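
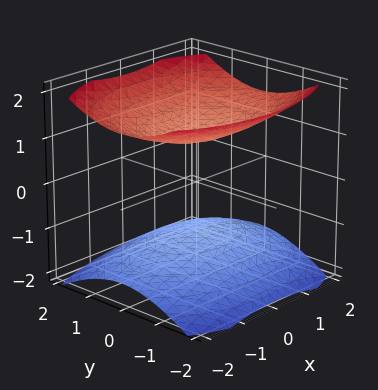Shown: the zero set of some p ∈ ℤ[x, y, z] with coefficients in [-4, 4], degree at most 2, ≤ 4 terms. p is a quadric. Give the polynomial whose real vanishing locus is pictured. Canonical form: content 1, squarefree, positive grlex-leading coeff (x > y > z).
x^2 + 2*y^2 - 3*z^2 + 3

1. There are 2 components.
2. Degree: two sheets facing apart; a quadric, so deg p = 2.
3. Symmetries: it's symmetric under z → −z, forcing even powers of z; it's symmetric under y → −y, forcing even powers of y; the x ↦ −x reflection is a symmetry, so x appears only in even powers.
4. From the visible intercepts: the z-axis gridline crossings are at z ∈ {-1, 1}; it misses every integer gridline on the y-axis.
5. Fitting integer coefficients to these (and the overall shape) gives p.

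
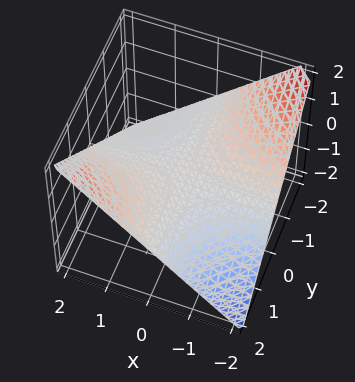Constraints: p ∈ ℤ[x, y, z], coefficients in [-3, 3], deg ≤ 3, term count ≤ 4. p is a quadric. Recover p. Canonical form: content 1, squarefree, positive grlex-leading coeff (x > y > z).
x*y - 2*z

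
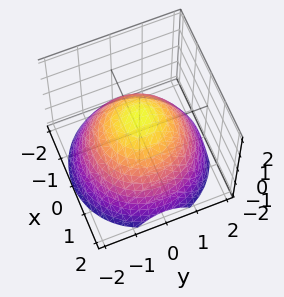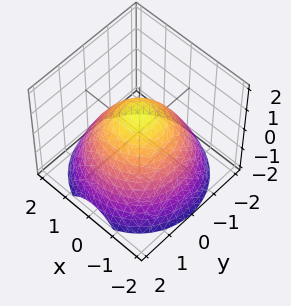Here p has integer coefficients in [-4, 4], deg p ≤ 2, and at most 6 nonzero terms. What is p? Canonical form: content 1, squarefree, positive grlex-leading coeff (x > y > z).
1. Degree: a generic line meets the surface in up to 2 points, so deg p = 2.
2. Symmetries: every cross-section ⟂ z is a circle, so x, y appear only via x² + y².
3. Observable constraints: a circular section at z = -1 has radius between 1 and 2; it crosses the z-axis at the gridline z = 1.
4. Together with the visible shape, these determine p as stated.

2*x^2 + 2*y^2 + 3*z - 3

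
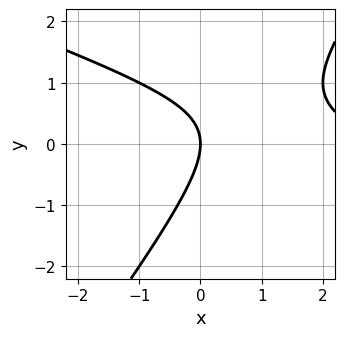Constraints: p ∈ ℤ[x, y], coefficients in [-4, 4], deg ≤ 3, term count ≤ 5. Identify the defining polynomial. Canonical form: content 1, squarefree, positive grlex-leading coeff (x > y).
x^2 + 2*x*y - 2*y^2 - 3*x

1. Degree: no degree-1 curve has this shape, so deg p = 2.
2. Checking where it meets the axes: it crosses the x-axis at the gridline x = 0; one y-axis crossing is at y = 0.
3. Together with the visible shape, these determine p as stated.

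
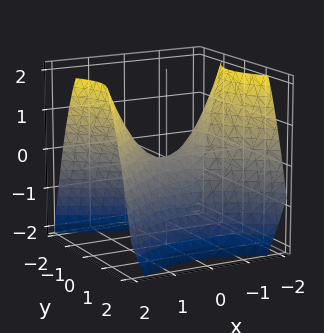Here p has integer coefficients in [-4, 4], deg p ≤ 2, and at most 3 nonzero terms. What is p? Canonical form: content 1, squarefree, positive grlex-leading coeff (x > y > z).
Degree: a hyperbolic paraboloid; a quadric, so deg p = 2.
Symmetries: the y ↦ −y reflection is a symmetry, so y appears only in even powers; the x ↦ −x reflection is a symmetry, so x appears only in even powers.
From the visible intercepts: one x-axis crossing is at x = 0; one y-axis crossing is at y = 0.
Matching integer coefficients to the picture gives p.

2*x^2 - 3*y^2 - 3*z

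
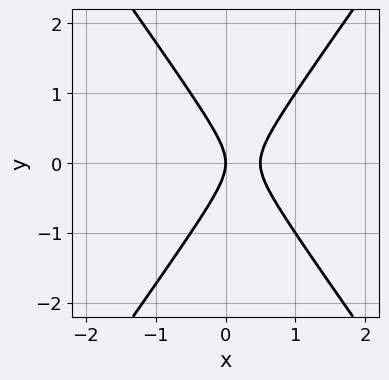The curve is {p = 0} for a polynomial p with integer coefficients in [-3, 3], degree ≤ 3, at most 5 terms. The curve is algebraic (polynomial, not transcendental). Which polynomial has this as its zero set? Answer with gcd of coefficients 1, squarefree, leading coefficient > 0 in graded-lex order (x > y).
2*x^2 - y^2 - x

The degree is 2 — the shape is more complex than any degree-1 curve.
Symmetries: mirror symmetry y ↦ −y ⇒ only even powers of y.
Against the integer gridlines: one y-axis crossing is at y = 0; it meets the x-axis at x = 0 (among the integer gridlines).
Solving for integer coefficients yields p as stated.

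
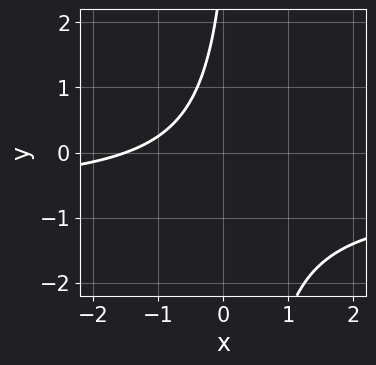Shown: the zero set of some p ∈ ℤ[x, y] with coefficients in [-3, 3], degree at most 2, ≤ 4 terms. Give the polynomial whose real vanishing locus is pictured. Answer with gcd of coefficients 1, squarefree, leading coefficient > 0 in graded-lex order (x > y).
3*x*y + 2*x - y + 3

1. The degree is 2 — no degree-1 curve has this shape.
2. From the axis intercepts and sections: no y-intercept at any integer in the box.
3. Together with the visible shape, these determine p as stated.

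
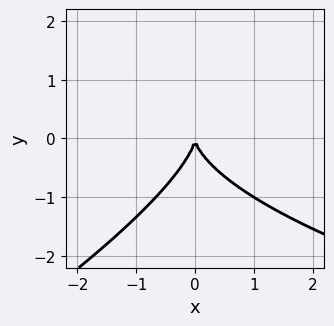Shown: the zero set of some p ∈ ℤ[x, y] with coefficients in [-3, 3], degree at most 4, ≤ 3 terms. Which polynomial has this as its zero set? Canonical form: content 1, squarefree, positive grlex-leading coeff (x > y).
The degree is 3 — the shape is more complex than any degree-2 curve.
Reading off the gridlines: one y-axis crossing is at y = 0; it crosses the x-axis at the gridline x = 0.
Putting this together gives p.

x*y^2 - 2*y^3 - 3*x^2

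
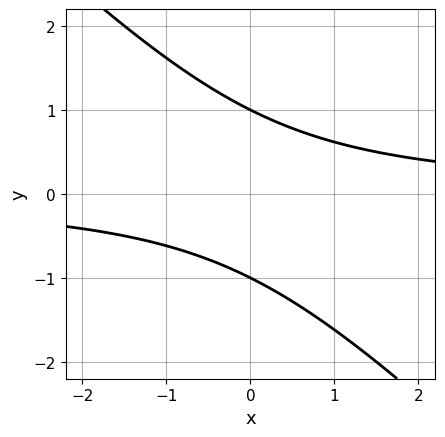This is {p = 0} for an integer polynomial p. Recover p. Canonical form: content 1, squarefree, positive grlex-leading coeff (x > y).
1. Degree: a generic line meets the curve in up to 2 points, so deg p = 2.
2. From the axis intercepts and sections: among the integer gridlines, it crosses the y-axis at y ∈ {-1, 1}; no x-intercept at any integer in the box.
3. The integer polynomial consistent with all of this is the stated p.

x*y + y^2 - 1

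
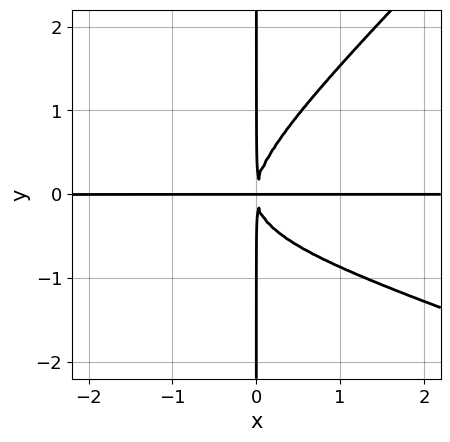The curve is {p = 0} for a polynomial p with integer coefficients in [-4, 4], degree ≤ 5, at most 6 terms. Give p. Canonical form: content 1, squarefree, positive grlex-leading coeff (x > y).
deg p = 4. No degree-3 curve has this shape.
Observable constraints: the visible x-axis segment lies entirely on the curve; the visible y-axis segment lies entirely on the curve.
Together with the visible shape, these determine p as stated.

x^3*y + 2*x^2*y^2 - 3*x*y^3 + 3*x^2*y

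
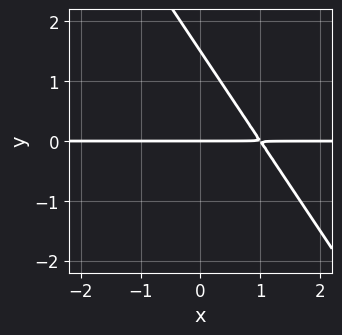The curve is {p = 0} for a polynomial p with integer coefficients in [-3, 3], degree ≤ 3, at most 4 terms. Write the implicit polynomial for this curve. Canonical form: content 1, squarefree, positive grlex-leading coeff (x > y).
3*x*y + 2*y^2 - 3*y

First, degree: the shape is more complex than any degree-1 curve, so deg p = 2.
Then, reading off the gridlines: it crosses the y-axis at the gridline y = 0; the visible x-axis segment lies entirely on the curve.
Finally, putting this together gives p.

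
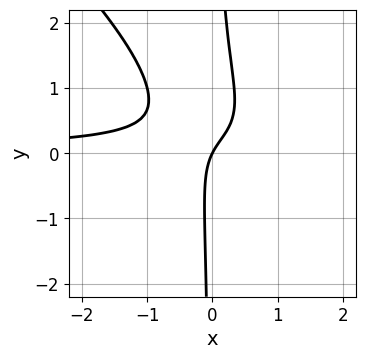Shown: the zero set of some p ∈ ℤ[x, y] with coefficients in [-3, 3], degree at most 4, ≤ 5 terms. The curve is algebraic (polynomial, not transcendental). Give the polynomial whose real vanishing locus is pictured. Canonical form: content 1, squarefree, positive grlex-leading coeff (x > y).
3*x^2*y + 3*x*y^2 - 3*x*y + 2*x - y

1. Degree: a generic line meets the curve in up to 3 points, so deg p = 3.
2. From the visible intercepts: it crosses the y-axis at the gridline y = 0; it crosses the x-axis at the gridline x = 0.
3. Assembling these constraints gives the stated polynomial.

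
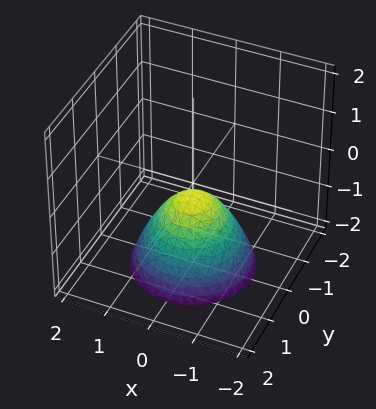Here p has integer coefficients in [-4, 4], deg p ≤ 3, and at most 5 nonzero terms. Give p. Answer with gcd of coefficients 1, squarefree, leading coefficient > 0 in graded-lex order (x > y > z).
3*x^2 + 3*y^2 + 3*z + 1

First, degree: the shape is more complex than any degree-1 surface, so deg p = 2.
Next, by symmetry, the surface is invariant under rotation about z: p = q(x² + y², z).
Then, from the visible intercepts: no x-intercept at any integer in the box; no y-intercept at any integer in the box.
Finally, the integer polynomial consistent with all of this is the stated p.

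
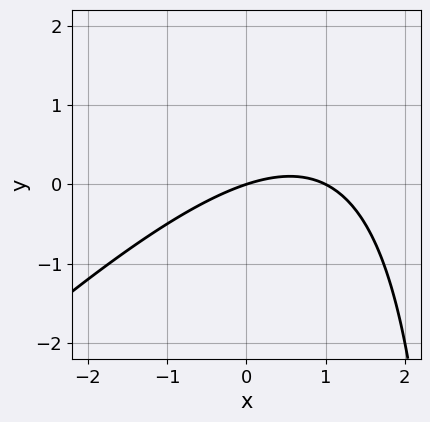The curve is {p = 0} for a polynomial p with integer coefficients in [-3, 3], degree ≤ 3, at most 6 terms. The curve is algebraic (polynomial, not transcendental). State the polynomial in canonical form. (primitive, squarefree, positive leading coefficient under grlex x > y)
(a) Degree: the shape is more complex than any degree-1 curve, so deg p = 2.
(b) Observable constraints: among the integer gridlines, it crosses the x-axis at x ∈ {0, 1}; one y-axis crossing is at y = 0.
(c) These observations pin down the coefficients.

x^2 - x*y - x + 3*y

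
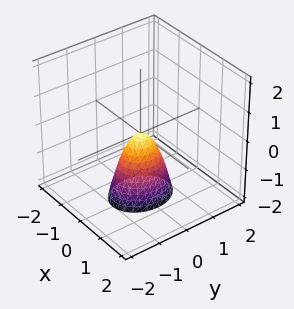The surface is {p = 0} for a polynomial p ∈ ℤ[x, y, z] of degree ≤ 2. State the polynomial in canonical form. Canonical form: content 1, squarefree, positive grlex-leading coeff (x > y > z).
Degree: a paraboloid; a quadric, so deg p = 2.
Symmetries: the y ↦ −y reflection is a symmetry, so y appears only in even powers; mirror symmetry x ↦ −x ⇒ only even powers of x.
From the axis intercepts and sections: it crosses the y-axis at the gridline y = 0; one x-axis crossing is at x = 0; it crosses the z-axis at the gridline z = 0.
Solving for integer coefficients yields p as stated.

3*x^2 + 2*y^2 + z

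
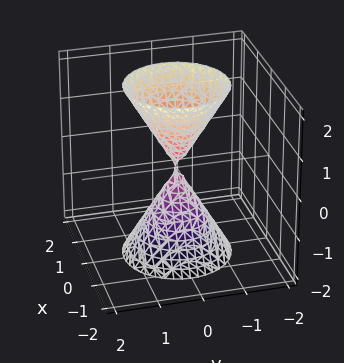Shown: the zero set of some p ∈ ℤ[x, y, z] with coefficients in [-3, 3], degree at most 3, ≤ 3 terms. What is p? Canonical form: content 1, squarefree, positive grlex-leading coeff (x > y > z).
1. I count 2 distinct pieces.
2. Degree: a double cone through the origin; a quadric, so deg p = 2.
3. Symmetries: the z ↦ −z reflection is a symmetry, so z appears only in even powers; rotational symmetry about the z-axis ⇒ p depends on x, y only through x² + y².
4. Against the integer gridlines: it crosses the y-axis at the gridline y = 0; one z-axis crossing is at z = 0; it meets the x-axis at x = 0 (among the integer gridlines).
5. Assembling these constraints gives the stated polynomial.

3*x^2 + 3*y^2 - z^2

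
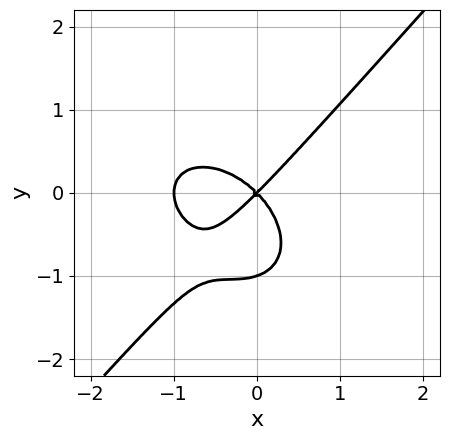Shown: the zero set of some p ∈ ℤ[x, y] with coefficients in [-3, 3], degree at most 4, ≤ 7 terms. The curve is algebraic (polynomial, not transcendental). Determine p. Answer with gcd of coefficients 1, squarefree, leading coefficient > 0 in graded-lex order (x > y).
3*x^3 + x*y^2 - 3*y^3 + 3*x^2 - 3*y^2

First, degree: no degree-2 curve has this shape, so deg p = 3.
Next, checking where it meets the axes: the y-axis gridline crossings are at y ∈ {-1, 0}; among the integer gridlines, it crosses the x-axis at x ∈ {-1, 0}.
Finally, fitting integer coefficients to these (and the overall shape) gives p.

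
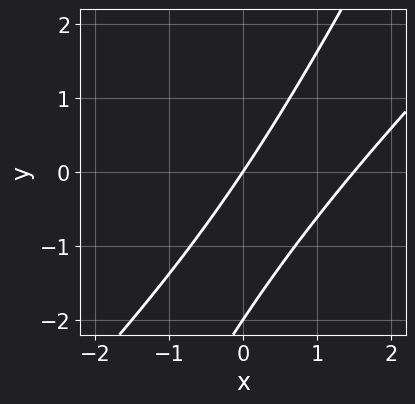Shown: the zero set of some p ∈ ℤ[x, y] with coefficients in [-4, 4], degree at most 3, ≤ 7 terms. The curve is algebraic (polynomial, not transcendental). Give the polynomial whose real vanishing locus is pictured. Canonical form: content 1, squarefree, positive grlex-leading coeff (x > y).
1. The degree is 2 — a generic line meets the curve in up to 2 points.
2. Against the integer gridlines: it crosses the x-axis at the gridline x = 0; the y-axis gridline crossings are at y ∈ {-2, 0}.
3. The integer polynomial consistent with all of this is the stated p.

2*x^2 - 3*x*y + y^2 - 3*x + 2*y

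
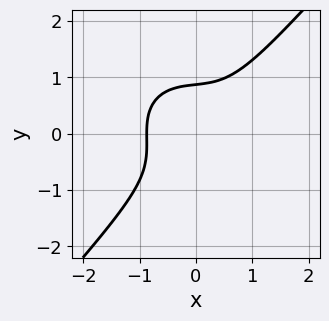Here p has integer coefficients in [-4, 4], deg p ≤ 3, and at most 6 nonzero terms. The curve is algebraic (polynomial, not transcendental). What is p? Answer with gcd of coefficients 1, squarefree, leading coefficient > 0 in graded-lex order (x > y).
3*x^3 + x*y^2 - 3*y^3 + 2

deg p = 3. A generic line meets the curve in up to 3 points.
The integer polynomial consistent with all of this is the stated p.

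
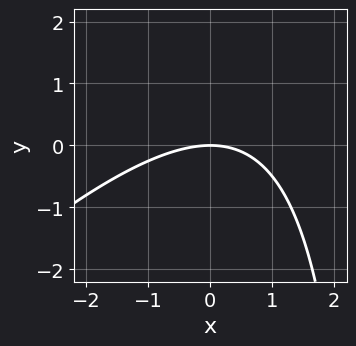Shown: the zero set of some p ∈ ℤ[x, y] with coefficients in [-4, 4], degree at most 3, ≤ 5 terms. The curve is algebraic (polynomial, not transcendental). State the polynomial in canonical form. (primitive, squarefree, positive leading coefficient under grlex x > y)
x^2 - x*y + 3*y

(a) deg p = 2. The shape is more complex than any degree-1 curve.
(b) From the visible intercepts: it meets the y-axis at y = 0 (among the integer gridlines); one x-axis crossing is at x = 0.
(c) Solving for integer coefficients yields p as stated.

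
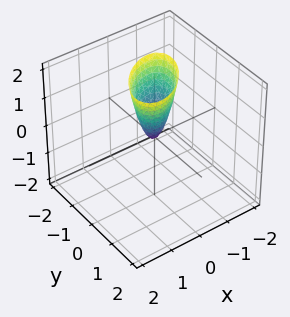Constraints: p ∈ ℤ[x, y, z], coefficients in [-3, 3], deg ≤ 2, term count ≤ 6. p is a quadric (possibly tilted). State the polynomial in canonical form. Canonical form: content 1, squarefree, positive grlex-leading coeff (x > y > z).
3*x^2 - 3*x*y + 3*y^2 - z

deg p = 2. No degree-1 surface has this shape.
Observable constraints: it meets the z-axis at z = 0 (among the integer gridlines); one x-axis crossing is at x = 0.
Fitting integer coefficients to these (and the overall shape) gives p.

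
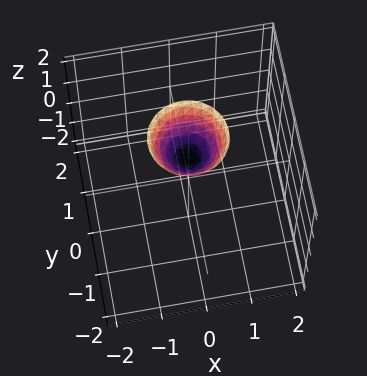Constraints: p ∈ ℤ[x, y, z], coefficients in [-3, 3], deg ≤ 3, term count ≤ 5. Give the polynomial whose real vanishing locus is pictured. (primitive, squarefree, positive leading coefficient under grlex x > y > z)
3*x^2 + 3*y^2 - 2*z + 2

First, deg p = 2.
Then, by symmetry, the z-axis is an axis of rotation, so x and y enter only as x² + y².
Then, reading off the gridlines: it misses every integer gridline on the x-axis; it crosses the z-axis at the gridline z = 1; a circular section at z = 2 has radius between 0 and 1; the surface avoids every integer y-axis point in the box.
Finally, solving for integer coefficients yields p as stated.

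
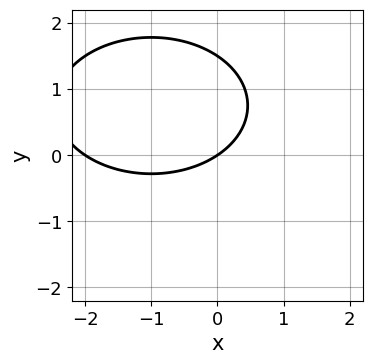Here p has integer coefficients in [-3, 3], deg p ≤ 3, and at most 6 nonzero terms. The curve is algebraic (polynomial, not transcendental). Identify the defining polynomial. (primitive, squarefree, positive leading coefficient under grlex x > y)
(a) deg p = 2. The shape is more complex than any degree-1 curve.
(b) Observable constraints: among the integer gridlines, it crosses the x-axis at x ∈ {-2, 0}; one y-axis crossing is at y = 0.
(c) Assembling these constraints gives the stated polynomial.

x^2 + 2*y^2 + 2*x - 3*y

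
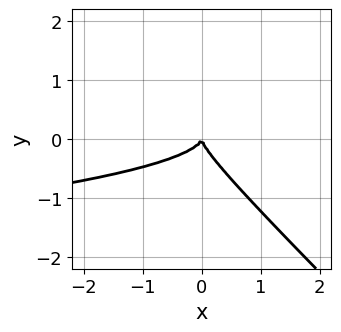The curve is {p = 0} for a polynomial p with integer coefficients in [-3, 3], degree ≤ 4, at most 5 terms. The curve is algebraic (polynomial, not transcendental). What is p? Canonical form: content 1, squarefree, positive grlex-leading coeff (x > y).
3*x*y^2 + 3*y^3 + x^2

First, degree: the shape is more complex than any degree-2 curve, so deg p = 3.
Next, observable constraints: it crosses the y-axis at the gridline y = 0; one x-axis crossing is at x = 0.
Finally, the integer polynomial consistent with all of this is the stated p.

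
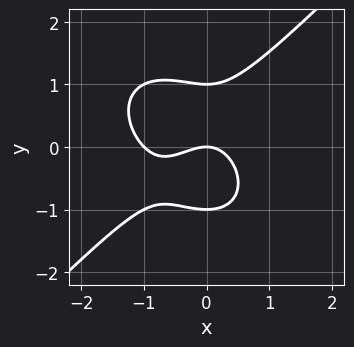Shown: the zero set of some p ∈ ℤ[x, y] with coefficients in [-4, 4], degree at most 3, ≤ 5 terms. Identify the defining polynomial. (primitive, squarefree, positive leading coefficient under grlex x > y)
First, degree: a generic line meets the curve in up to 3 points, so deg p = 3.
Next, from the axis intercepts and sections: the y-axis gridline crossings are at y ∈ {-1, 0, 1}; among the integer gridlines, it crosses the x-axis at x ∈ {-1, 0}.
Finally, assembling these constraints gives the stated polynomial.

x^3 - y^3 + x^2 + y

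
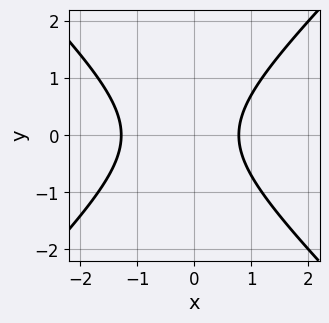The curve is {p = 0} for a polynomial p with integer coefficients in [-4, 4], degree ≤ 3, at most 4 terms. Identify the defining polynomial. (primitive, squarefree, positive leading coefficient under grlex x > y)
1. deg p = 2.
2. Symmetries: the y ↦ −y reflection is a symmetry, so y appears only in even powers.
3. Observable constraints: no y-intercept at any integer in the box.
4. Fitting integer coefficients to these (and the overall shape) gives p.

2*x^2 - 2*y^2 + x - 2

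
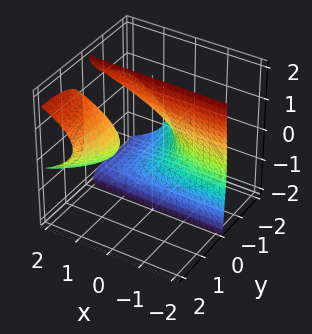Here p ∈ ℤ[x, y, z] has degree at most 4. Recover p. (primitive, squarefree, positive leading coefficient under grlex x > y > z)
(a) I count 2 distinct pieces. Treating them together as one polynomial.
(b) deg p = 3. A generic line meets the surface in up to 3 points.
(c) Against the integer gridlines: no z-intercept at any integer in the box; it misses every integer gridline on the x-axis.
(d) Matching integer coefficients to the picture gives p. Check: (0, -1, 0) on the y-axis lies on the surface, and p(0, -1, 0) = 0. ✓

y^3 - 2*y^2*z + 3*y*z^2 - 3*x*y + 1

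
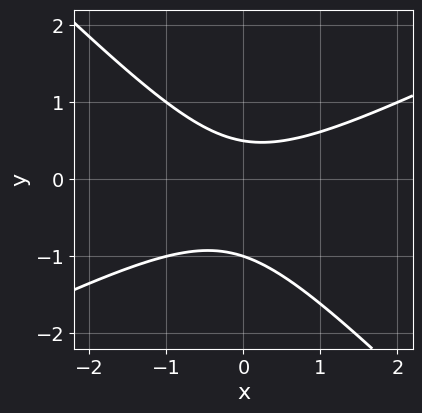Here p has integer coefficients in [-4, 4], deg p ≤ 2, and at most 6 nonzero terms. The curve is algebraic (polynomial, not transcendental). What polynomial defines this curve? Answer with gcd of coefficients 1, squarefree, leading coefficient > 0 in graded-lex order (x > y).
x^2 - x*y - 2*y^2 - y + 1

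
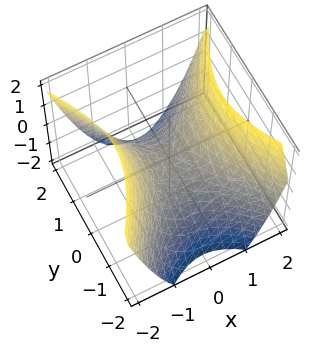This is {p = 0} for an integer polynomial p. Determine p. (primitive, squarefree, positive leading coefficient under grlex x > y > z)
The degree is 2 — a saddle surface; a quadric.
Symmetries: mirror symmetry x ↦ −x ⇒ only even powers of x; it's symmetric under y → −y, forcing even powers of y.
Reading off the gridlines: it crosses the y-axis at the gridline y = 0; one z-axis crossing is at z = 0; one x-axis crossing is at x = 0.
Fitting integer coefficients to these (and the overall shape) gives p.

3*x^2 - 2*y^2 - 3*z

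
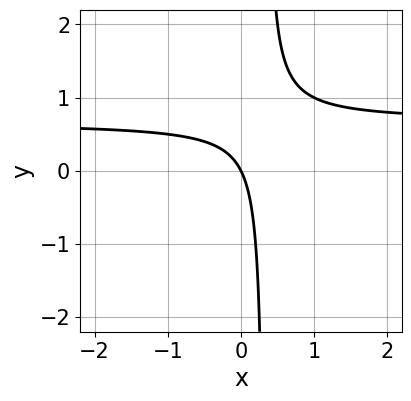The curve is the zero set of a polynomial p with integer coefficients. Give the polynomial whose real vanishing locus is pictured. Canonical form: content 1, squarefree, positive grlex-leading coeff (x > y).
First, degree: a generic line meets the curve in up to 2 points, so deg p = 2.
Then, against the integer gridlines: it meets the y-axis at y = 0 (among the integer gridlines); it crosses the x-axis at the gridline x = 0.
Finally, putting this together gives p.

3*x*y - 2*x - y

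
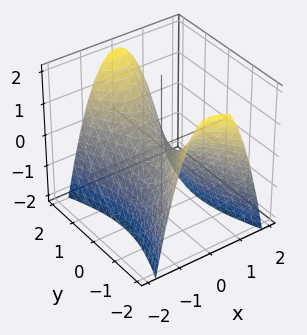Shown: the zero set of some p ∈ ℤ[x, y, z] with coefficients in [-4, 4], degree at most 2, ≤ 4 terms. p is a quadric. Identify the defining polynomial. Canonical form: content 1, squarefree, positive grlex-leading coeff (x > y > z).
3*x^2 - y^2 + 2*z

deg p = 2.
Symmetries: the y ↦ −y reflection is a symmetry, so y appears only in even powers; it's symmetric under x → −x, forcing even powers of x.
Observable constraints: it meets the y-axis at y = 0 (among the integer gridlines); it crosses the z-axis at the gridline z = 0; it crosses the x-axis at the gridline x = 0.
Putting this together gives p.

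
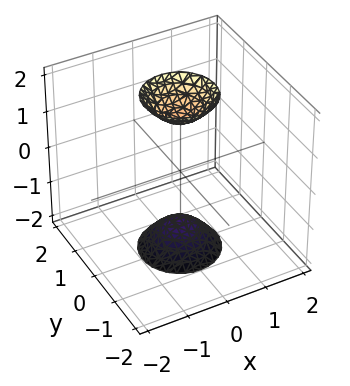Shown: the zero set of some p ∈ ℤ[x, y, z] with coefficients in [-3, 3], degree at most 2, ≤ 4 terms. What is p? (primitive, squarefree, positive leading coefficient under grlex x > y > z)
There are 2 components.
Degree: two sheets facing apart; a quadric, so deg p = 2.
Symmetry: the z-axis is an axis of rotation, so x and y enter only as x² + y²; it's symmetric under z → −z, forcing even powers of z.
From the visible intercepts: a circular section at z = -2 has radius between 0 and 1; it misses every integer gridline on the y-axis; the surface avoids every integer x-axis point in the box.
These observations pin down the coefficients.

3*x^2 + 3*y^2 - z^2 + 2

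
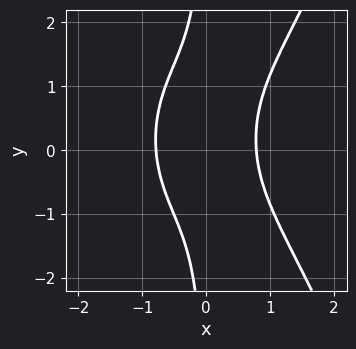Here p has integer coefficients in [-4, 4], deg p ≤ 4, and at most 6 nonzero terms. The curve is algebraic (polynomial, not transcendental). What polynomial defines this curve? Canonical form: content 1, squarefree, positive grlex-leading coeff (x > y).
3*x^4 - 3*x*y^2 + 3*x^2 + x*y - 3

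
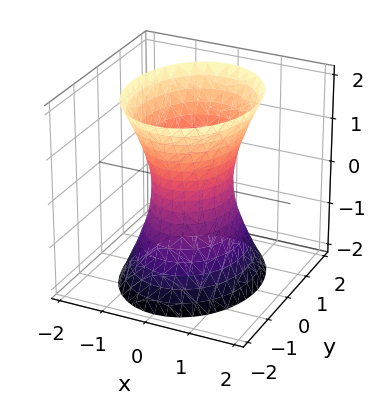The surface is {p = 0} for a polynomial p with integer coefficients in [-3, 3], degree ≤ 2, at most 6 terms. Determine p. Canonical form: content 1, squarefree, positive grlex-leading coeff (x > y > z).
3*x^2 + 2*y^2 - z^2 - 2

First, the degree is 2 — one connected sheet with a waist; a quadric.
Then, symmetries: the x ↦ −x reflection is a symmetry, so x appears only in even powers; the z ↦ −z reflection is a symmetry, so z appears only in even powers; mirror symmetry y ↦ −y ⇒ only even powers of y.
Then, observable constraints: it misses every integer gridline on the z-axis; among the integer gridlines, it crosses the y-axis at y ∈ {-1, 1}.
Finally, assembling these constraints gives the stated polynomial.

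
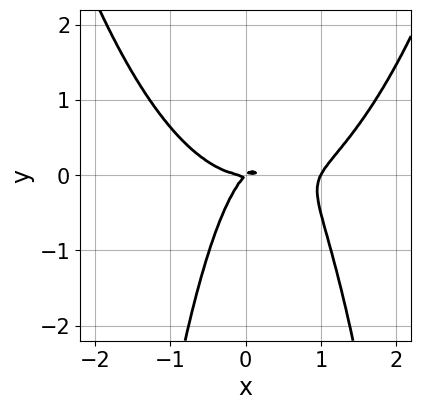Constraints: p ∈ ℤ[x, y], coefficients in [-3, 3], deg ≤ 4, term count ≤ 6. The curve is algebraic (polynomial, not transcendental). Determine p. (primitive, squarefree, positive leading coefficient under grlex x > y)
1. deg p = 4. No degree-3 curve has this shape.
2. Reading off the gridlines: one y-axis crossing is at y = 0; among the integer gridlines, it crosses the x-axis at x ∈ {0, 1}.
3. The integer polynomial consistent with all of this is the stated p.

2*x^4 - 2*x^3 - 3*x^2*y + 2*x*y - 2*y^2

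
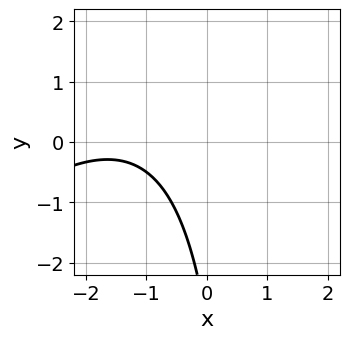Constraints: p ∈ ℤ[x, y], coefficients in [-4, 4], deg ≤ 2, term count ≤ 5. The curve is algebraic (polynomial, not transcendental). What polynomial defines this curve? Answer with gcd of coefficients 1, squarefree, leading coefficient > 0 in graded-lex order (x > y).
x^2 - x*y + 3*x + y + 3

Degree: no degree-1 curve has this shape, so deg p = 2.
From the axis intercepts and sections: it misses every integer gridline on the y-axis; the curve avoids every integer x-axis point in the box.
The integer polynomial consistent with all of this is the stated p.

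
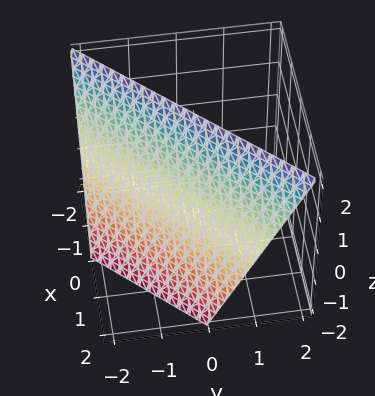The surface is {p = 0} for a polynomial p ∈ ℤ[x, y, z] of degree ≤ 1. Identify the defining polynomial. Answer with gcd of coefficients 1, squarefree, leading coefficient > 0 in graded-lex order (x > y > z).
2*x - 2*y + z - 2

(a) deg p = 1.
(b) Reading off the gridlines: one x-axis crossing is at x = 1; one y-axis crossing is at y = -1.
(c) Solving for integer coefficients yields p as stated.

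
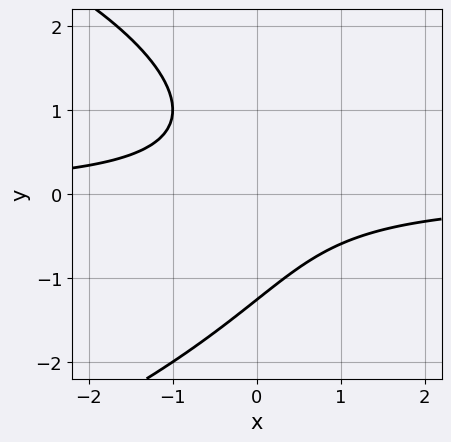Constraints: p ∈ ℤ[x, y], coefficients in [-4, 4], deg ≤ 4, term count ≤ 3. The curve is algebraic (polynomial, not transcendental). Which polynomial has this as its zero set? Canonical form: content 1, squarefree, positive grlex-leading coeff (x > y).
(a) The degree is 3 — no degree-2 curve has this shape.
(b) Observable constraints: the curve avoids every integer x-axis point in the box.
(c) Fitting integer coefficients to these (and the overall shape) gives p.

y^3 + 3*x*y + 2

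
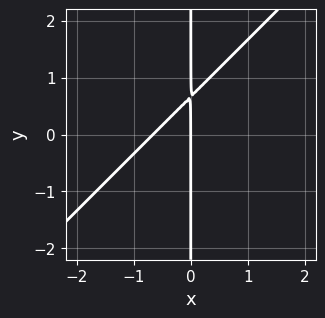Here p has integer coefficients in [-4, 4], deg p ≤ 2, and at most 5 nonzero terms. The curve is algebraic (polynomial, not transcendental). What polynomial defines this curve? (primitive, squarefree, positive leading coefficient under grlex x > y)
3*x^2 - 3*x*y + 2*x

First, the degree is 2 — no degree-1 curve has this shape.
Then, checking where it meets the axes: it crosses the x-axis at the gridline x = 0; the visible y-axis segment lies entirely on the curve.
Finally, putting this together gives p.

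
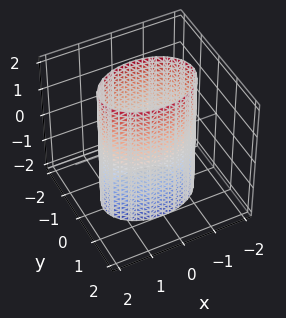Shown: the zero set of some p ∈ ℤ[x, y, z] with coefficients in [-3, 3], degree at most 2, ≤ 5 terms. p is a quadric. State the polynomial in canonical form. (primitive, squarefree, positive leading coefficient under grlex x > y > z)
x^2 + 2*y^2 - 2

First, degree: a cylinder; a quadric, so deg p = 2.
Next, symmetries: it's symmetric under y → −y, forcing even powers of y; it's symmetric under x → −x, forcing even powers of x; mirror symmetry z ↦ −z ⇒ only even powers of z.
Then, reading off the gridlines: the surface avoids every integer z-axis point in the box; the y-axis gridline crossings are at y ∈ {-1, 1}.
Finally, together with the visible shape, these determine p as stated.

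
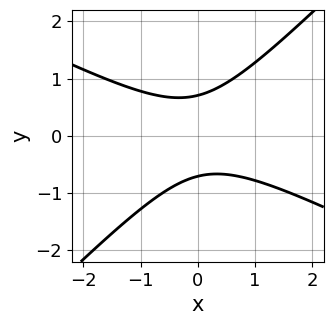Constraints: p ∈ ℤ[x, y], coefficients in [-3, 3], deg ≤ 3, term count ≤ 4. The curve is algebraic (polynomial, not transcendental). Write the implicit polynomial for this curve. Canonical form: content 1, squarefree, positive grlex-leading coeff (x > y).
x^2 + x*y - 2*y^2 + 1

Degree: a generic line meets the curve in up to 2 points, so deg p = 2.
Observable constraints: it misses every integer gridline on the x-axis.
These observations pin down the coefficients.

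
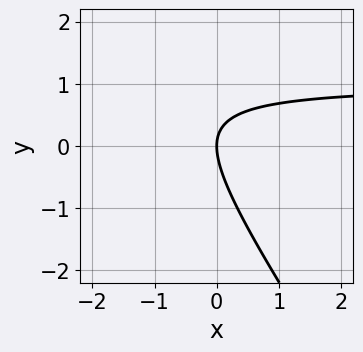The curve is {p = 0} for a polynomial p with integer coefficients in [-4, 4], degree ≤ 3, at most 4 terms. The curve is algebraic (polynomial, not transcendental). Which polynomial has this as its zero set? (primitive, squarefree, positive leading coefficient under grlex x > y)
3*x*y + 2*y^2 - 3*x

The degree is 2 — a generic line meets the curve in up to 2 points.
From the axis intercepts and sections: it meets the y-axis at y = 0 (among the integer gridlines); one x-axis crossing is at x = 0.
Solving for integer coefficients yields p as stated.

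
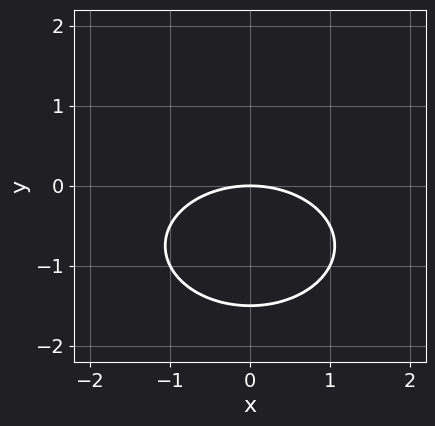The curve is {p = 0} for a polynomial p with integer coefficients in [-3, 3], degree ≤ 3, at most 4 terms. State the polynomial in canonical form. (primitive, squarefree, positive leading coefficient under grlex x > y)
First, degree: a generic line meets the curve in up to 2 points, so deg p = 2.
Next, symmetries: it's symmetric under x → −x, forcing even powers of x.
Next, checking where it meets the axes: one x-axis crossing is at x = 0; it meets the y-axis at y = 0 (among the integer gridlines).
Finally, matching integer coefficients to the picture gives p.

x^2 + 2*y^2 + 3*y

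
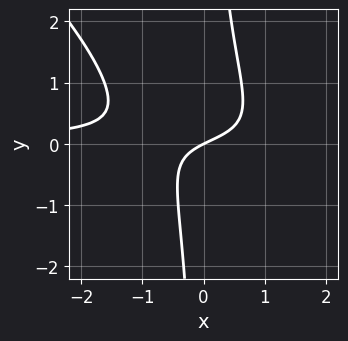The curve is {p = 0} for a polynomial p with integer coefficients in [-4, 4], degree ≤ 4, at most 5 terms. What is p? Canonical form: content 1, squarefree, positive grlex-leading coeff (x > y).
2*x^2*y + 2*x*y^2 - x*y + x - 2*y

The degree is 3 — a generic line meets the curve in up to 3 points.
Checking where it meets the axes: one y-axis crossing is at y = 0; it meets the x-axis at x = 0 (among the integer gridlines).
Fitting integer coefficients to these (and the overall shape) gives p.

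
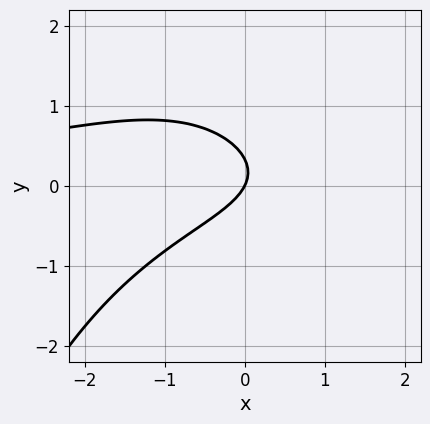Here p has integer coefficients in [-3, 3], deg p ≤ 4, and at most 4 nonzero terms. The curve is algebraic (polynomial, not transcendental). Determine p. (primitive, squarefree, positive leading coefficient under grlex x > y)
x^2*y + 3*y^2 + 2*x - y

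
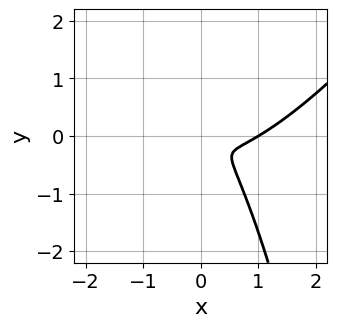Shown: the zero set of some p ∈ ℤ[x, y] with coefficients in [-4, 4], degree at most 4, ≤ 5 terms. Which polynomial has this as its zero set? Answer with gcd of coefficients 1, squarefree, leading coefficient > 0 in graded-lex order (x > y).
3*x^3 - 2*x^2*y - 3*x^2 - 3*x*y - 3*y^2

1. The degree is 3 — the shape is more complex than any degree-2 curve.
2. Reading off the gridlines: one x-axis crossing is at x = 1.
3. Assembling these constraints gives the stated polynomial.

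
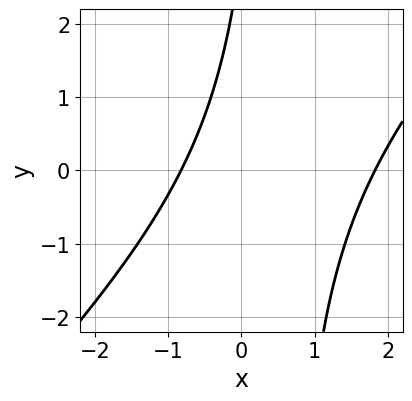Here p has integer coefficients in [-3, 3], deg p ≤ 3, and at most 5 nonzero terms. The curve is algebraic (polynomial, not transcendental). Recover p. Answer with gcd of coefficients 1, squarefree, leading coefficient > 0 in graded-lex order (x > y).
2*x^2 - 2*x*y - 2*x + y - 3

Degree: the shape is more complex than any degree-1 curve, so deg p = 2.
Against the integer gridlines: it misses every integer gridline on the y-axis.
The integer polynomial consistent with all of this is the stated p.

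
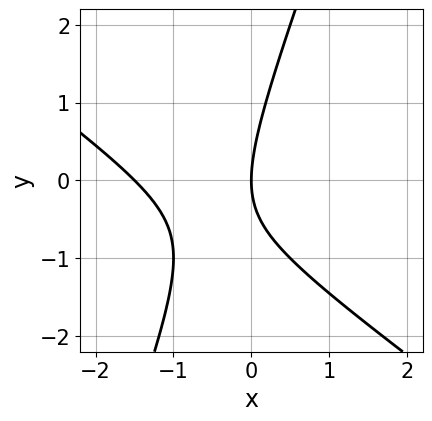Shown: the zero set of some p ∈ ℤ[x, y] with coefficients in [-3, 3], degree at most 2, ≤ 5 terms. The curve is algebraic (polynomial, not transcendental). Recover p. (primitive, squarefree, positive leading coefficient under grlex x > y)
2*x^2 + 2*x*y - y^2 + 3*x

1. deg p = 2. The shape is more complex than any degree-1 curve.
2. Against the integer gridlines: it crosses the y-axis at the gridline y = 0; one x-axis crossing is at x = 0.
3. Putting this together gives p.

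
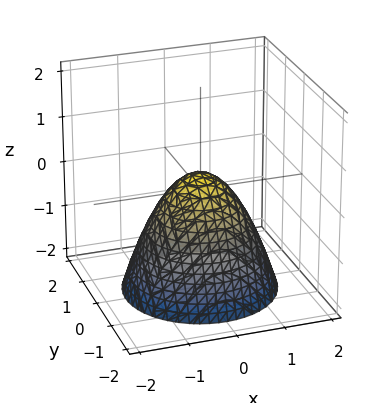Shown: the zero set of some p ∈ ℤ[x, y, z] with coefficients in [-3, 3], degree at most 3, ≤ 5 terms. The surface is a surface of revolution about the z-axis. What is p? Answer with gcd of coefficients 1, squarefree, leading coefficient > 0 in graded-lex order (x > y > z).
3*x^2 + 3*y^2 + 3*z - 1

The degree is 2 — the shape is more complex than any degree-1 surface.
Symmetries: rotational symmetry about the z-axis ⇒ p depends on x, y only through x² + y².
Reading off the gridlines: a circular section at z = -2 has radius between 1 and 2.
The integer polynomial consistent with all of this is the stated p.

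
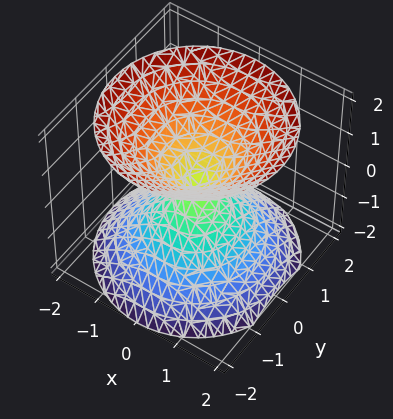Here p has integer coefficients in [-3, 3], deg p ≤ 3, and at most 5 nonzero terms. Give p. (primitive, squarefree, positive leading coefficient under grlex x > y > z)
(a) I count 2 distinct pieces.
(b) The degree is 2 — two nappes meeting at a single point; a quadric.
(c) Symmetries: the z ↦ −z reflection is a symmetry, so z appears only in even powers; rotational symmetry about the z-axis ⇒ p depends on x, y only through x² + y².
(d) Reading off the gridlines: a circular section at z = 1 has radius exactly 1; it meets the x-axis at x = 0 (among the integer gridlines); one z-axis crossing is at z = 0; it meets the y-axis at y = 0 (among the integer gridlines).
(e) Putting this together gives p.

x^2 + y^2 - z^2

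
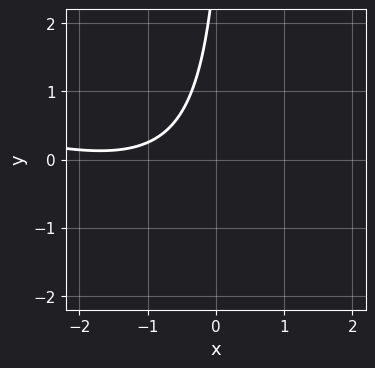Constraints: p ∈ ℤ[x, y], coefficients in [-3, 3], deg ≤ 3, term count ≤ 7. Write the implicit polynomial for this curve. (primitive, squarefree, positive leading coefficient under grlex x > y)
x^2 + 3*x*y + 3*x - y + 3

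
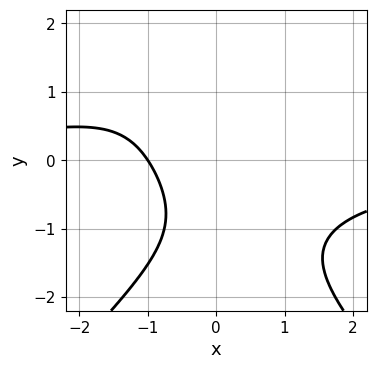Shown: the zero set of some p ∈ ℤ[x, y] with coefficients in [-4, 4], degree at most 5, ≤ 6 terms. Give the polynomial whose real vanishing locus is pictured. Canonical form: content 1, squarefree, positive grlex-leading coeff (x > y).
First, degree: no degree-3 curve has this shape, so deg p = 4.
Then, from the visible intercepts: it meets the x-axis at x = -1 (among the integer gridlines); the curve avoids every integer y-axis point in the box.
Finally, matching integer coefficients to the picture gives p.

x^2*y^2 - y^4 - 2*x^2*y - 3*x - 3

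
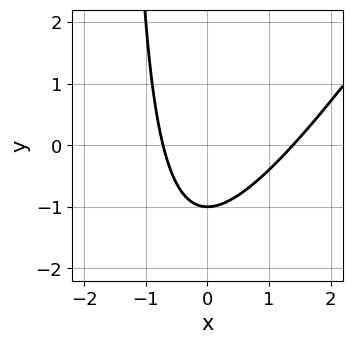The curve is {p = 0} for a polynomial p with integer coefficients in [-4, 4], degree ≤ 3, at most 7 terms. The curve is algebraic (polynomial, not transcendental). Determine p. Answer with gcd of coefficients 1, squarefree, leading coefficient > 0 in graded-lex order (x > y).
3*x^2 - 2*x*y - 2*x - 3*y - 3

1. Degree: the shape is more complex than any degree-1 curve, so deg p = 2.
2. Observable constraints: it meets the y-axis at y = -1 (among the integer gridlines).
3. These observations pin down the coefficients.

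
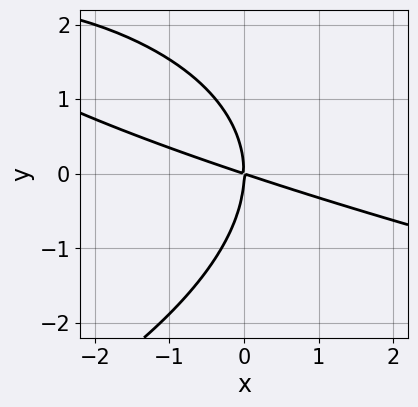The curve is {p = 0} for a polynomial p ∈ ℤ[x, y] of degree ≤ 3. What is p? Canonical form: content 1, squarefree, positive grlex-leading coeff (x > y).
y^3 + x^2 + 3*x*y

First, degree: no degree-2 curve has this shape, so deg p = 3.
Then, observable constraints: it crosses the x-axis at the gridline x = 0; it meets the y-axis at y = 0 (among the integer gridlines).
Finally, solving for integer coefficients yields p as stated.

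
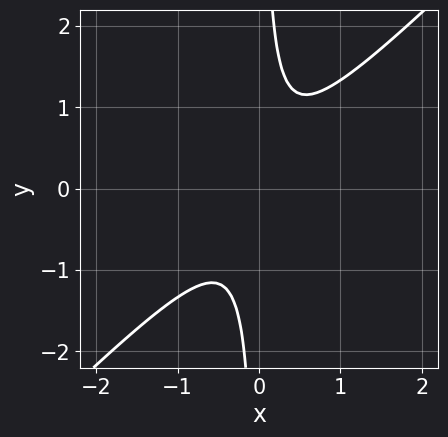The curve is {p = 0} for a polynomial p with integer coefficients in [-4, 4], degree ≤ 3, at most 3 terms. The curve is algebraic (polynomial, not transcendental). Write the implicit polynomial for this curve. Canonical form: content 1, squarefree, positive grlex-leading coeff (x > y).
3*x^2 - 3*x*y + 1

First, degree: the shape is more complex than any degree-1 curve, so deg p = 2.
Then, checking where it meets the axes: no x-intercept at any integer in the box; it misses every integer gridline on the y-axis.
Finally, fitting integer coefficients to these (and the overall shape) gives p.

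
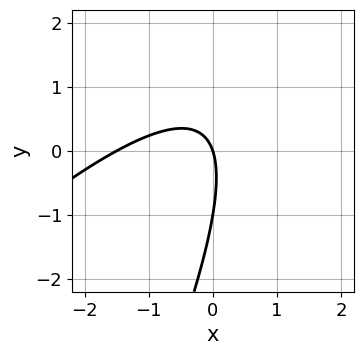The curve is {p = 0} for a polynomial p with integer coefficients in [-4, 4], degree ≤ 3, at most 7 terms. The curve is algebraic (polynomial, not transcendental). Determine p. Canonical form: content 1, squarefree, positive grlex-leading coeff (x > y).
2*x^2 - 3*x*y + y^2 + 3*x + y

(a) deg p = 2. A generic line meets the curve in up to 2 points.
(b) From the visible intercepts: the y-axis gridline crossings are at y ∈ {-1, 0}; it meets the x-axis at x = 0 (among the integer gridlines).
(c) Fitting integer coefficients to these (and the overall shape) gives p.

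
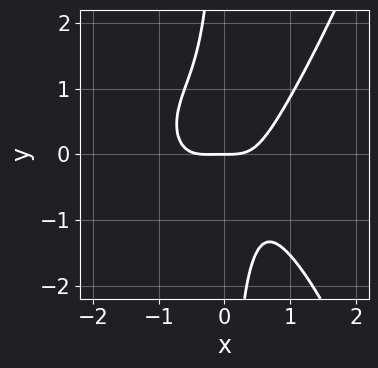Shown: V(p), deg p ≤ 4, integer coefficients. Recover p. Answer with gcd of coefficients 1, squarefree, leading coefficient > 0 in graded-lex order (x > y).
First, the degree is 4 — a generic line meets the curve in up to 4 points.
Next, from the axis intercepts and sections: one x-axis crossing is at x = 0; one y-axis crossing is at y = 0.
Finally, together with the visible shape, these determine p as stated.

3*x^4 + x^3 - 3*x*y^2 - 2*y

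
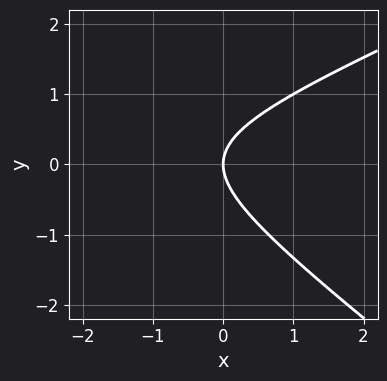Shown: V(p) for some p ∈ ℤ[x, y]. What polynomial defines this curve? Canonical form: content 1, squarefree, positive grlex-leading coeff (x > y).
x^2 - x*y - 3*y^2 + 3*x

First, degree: the shape is more complex than any degree-1 curve, so deg p = 2.
Next, reading off the gridlines: one x-axis crossing is at x = 0; one y-axis crossing is at y = 0.
Finally, these observations pin down the coefficients.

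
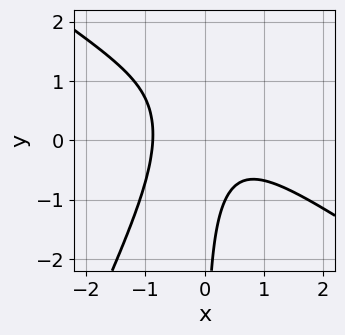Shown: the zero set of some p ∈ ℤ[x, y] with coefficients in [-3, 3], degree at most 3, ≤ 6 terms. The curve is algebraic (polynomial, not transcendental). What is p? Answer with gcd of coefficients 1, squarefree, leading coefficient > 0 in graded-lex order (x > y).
3*x^3 + 3*x^2*y - 2*x*y^2 + 3*x*y + 2

Degree: no degree-2 curve has this shape, so deg p = 3.
Against the integer gridlines: the curve avoids every integer y-axis point in the box.
Together with the visible shape, these determine p as stated.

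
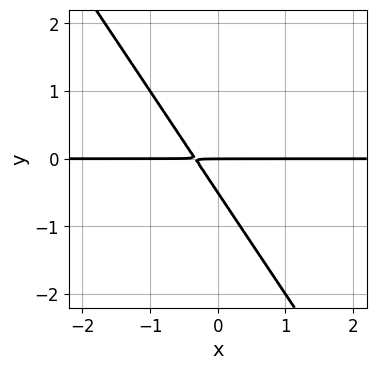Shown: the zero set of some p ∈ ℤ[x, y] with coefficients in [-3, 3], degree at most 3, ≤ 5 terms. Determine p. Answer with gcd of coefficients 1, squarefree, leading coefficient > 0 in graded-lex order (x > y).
Degree: the shape is more complex than any degree-1 curve, so deg p = 2.
From the axis intercepts and sections: it crosses the y-axis at the gridline y = 0; every point of the x-axis in the box is on the curve.
Putting this together gives p.

3*x*y + 2*y^2 + y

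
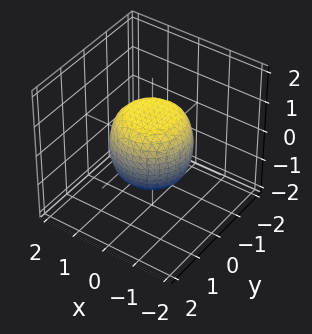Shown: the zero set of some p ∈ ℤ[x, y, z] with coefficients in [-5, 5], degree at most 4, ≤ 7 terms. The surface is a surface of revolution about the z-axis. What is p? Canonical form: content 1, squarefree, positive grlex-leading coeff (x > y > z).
First, deg p = 4. The shape is more complex than any degree-3 surface.
Next, symmetries: the z-axis is an axis of rotation, so x and y enter only as x² + y².
Then, reading off the gridlines: a circular section at z = 1 has radius between 0 and 1; among the integer gridlines, it crosses the z-axis at z ∈ {-1, 1}.
Finally, together with the visible shape, these determine p as stated.

2*x^4 + 4*x^2*y^2 + 2*y^4 - x^2 - y^2 + 2*z^2 - 2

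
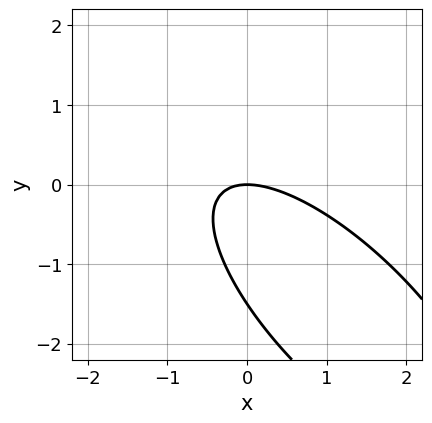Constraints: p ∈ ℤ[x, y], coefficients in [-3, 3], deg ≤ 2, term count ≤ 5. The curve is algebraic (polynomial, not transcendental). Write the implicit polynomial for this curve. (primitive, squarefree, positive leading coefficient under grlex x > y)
2*x^2 + 3*x*y + 2*y^2 + 3*y

The degree is 2 — a generic line meets the curve in up to 2 points.
Observable constraints: it crosses the y-axis at the gridline y = 0; it crosses the x-axis at the gridline x = 0.
Together with the visible shape, these determine p as stated.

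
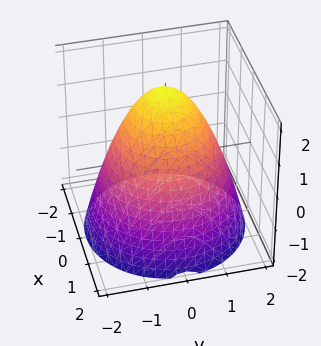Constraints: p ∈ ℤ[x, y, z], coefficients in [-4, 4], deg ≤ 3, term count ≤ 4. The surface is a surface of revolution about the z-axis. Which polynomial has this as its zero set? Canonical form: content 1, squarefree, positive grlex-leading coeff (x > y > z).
Degree: no degree-1 surface has this shape, so deg p = 2.
Symmetry: every cross-section ⟂ z is a circle, so x, y appear only via x² + y².
From the axis intercepts and sections: a circular section at z = -1 has radius between 1 and 2; it meets the z-axis at z = 2 (among the integer gridlines).
Solving for integer coefficients yields p as stated.

x^2 + y^2 + z - 2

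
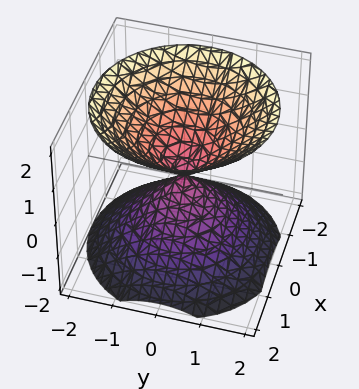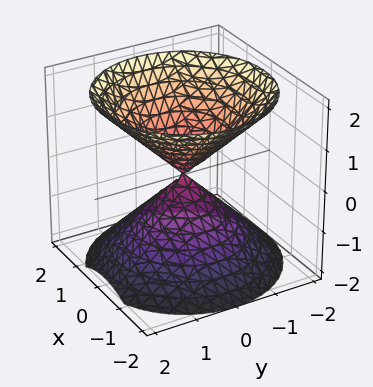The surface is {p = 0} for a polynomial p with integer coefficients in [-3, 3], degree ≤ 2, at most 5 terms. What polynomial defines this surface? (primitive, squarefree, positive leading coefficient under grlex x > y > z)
1. I count 2 distinct pieces.
2. deg p = 2.
3. Symmetries: the z ↦ −z reflection is a symmetry, so z appears only in even powers; every cross-section ⟂ z is a circle, so x, y appear only via x² + y².
4. Against the integer gridlines: it crosses the y-axis at the gridline y = 0; it meets the z-axis at z = 0 (among the integer gridlines); a circular section at z = -1 has radius exactly 1; it crosses the x-axis at the gridline x = 0.
5. Solving for integer coefficients yields p as stated.

x^2 + y^2 - z^2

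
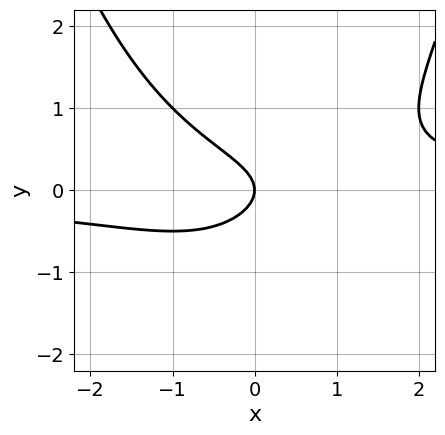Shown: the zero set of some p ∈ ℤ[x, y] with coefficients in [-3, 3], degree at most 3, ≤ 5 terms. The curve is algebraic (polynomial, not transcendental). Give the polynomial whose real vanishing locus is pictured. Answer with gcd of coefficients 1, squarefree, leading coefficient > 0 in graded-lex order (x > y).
1. Degree: a generic line meets the curve in up to 3 points, so deg p = 3.
2. From the axis intercepts and sections: one x-axis crossing is at x = 0; it meets the y-axis at y = 0 (among the integer gridlines).
3. The integer polynomial consistent with all of this is the stated p.

x^2*y - 2*y^2 - x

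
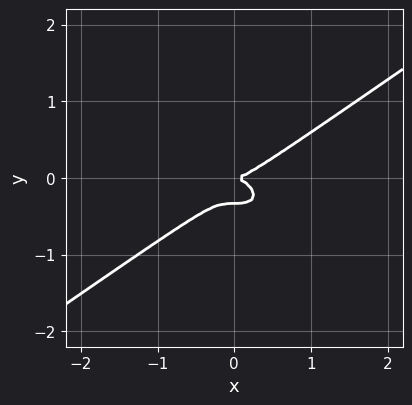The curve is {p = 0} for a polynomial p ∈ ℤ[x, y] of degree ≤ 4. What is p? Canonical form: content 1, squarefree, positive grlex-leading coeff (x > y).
x^3 - 3*y^3 - y^2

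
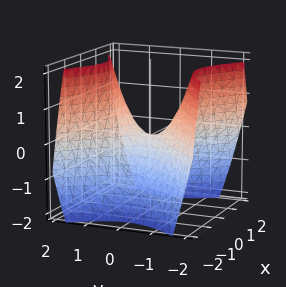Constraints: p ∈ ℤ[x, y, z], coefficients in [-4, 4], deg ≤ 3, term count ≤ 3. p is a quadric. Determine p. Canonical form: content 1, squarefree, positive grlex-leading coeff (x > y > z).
x^2 - y^2 + z

(a) deg p = 2. A hyperbolic paraboloid; a quadric.
(b) Symmetries: it's symmetric under y → −y, forcing even powers of y; the x ↦ −x reflection is a symmetry, so x appears only in even powers.
(c) From the axis intercepts and sections: one x-axis crossing is at x = 0; it meets the y-axis at y = 0 (among the integer gridlines); it meets the z-axis at z = 0 (among the integer gridlines).
(d) The integer polynomial consistent with all of this is the stated p.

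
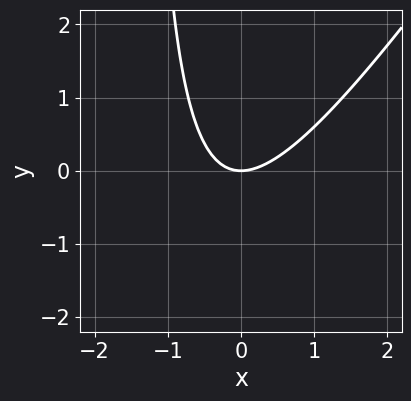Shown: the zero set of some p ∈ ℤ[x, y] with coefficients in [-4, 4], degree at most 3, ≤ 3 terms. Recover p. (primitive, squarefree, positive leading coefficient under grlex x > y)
3*x^2 - 2*x*y - 3*y

The degree is 2 — a generic line meets the curve in up to 2 points.
From the axis intercepts and sections: it crosses the y-axis at the gridline y = 0; it crosses the x-axis at the gridline x = 0.
Fitting integer coefficients to these (and the overall shape) gives p.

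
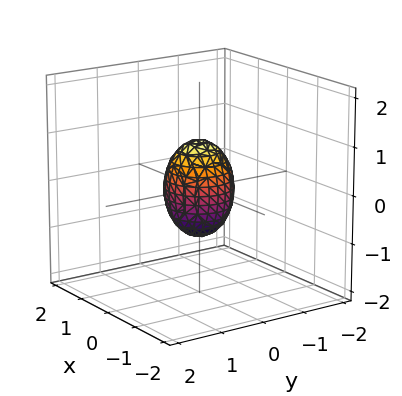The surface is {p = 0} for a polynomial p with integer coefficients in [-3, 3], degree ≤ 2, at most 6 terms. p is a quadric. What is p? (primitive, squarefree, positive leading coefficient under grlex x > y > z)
(a) The degree is 2 — bounded and convex; a quadric.
(b) Symmetries: it's symmetric under z → −z, forcing even powers of z; rotational symmetry about the z-axis ⇒ p depends on x, y only through x² + y².
(c) Checking where it meets the axes: the z-axis gridline crossings are at z ∈ {-1, 1}; a circular section at z = 0 has radius between 0 and 1.
(d) Matching integer coefficients to the picture gives p.

2*x^2 + 2*y^2 + z^2 - 1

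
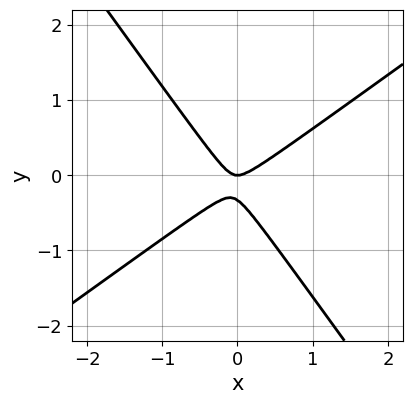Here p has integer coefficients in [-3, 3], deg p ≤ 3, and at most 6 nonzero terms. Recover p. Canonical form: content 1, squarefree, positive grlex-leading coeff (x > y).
3*x^2 - 2*x*y - 3*y^2 - y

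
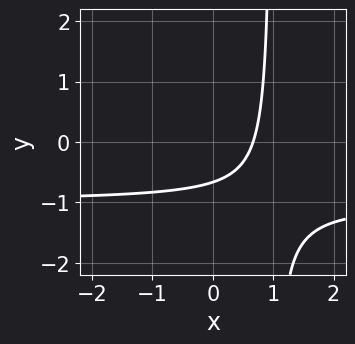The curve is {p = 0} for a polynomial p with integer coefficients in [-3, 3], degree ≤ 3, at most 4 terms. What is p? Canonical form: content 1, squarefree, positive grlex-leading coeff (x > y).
3*x*y + 3*x - 3*y - 2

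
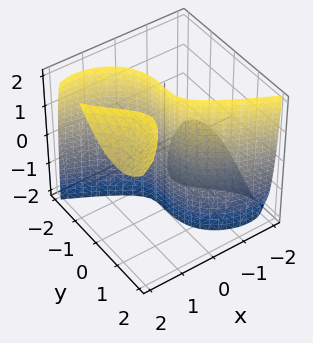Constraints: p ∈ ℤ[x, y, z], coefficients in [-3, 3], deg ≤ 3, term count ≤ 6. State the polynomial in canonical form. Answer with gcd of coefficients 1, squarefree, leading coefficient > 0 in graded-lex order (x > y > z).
x^2*z + x*y*z - y^3 - 3*x

First, I count 3 distinct pieces. Treating them together as one polynomial.
Next, degree: a generic line meets the surface in up to 3 points, so deg p = 3.
Then, from the visible intercepts: it meets the x-axis at x = 0 (among the integer gridlines); the visible z-axis segment lies entirely on the surface; it meets the y-axis at y = 0 (among the integer gridlines).
Finally, matching integer coefficients to the picture gives p.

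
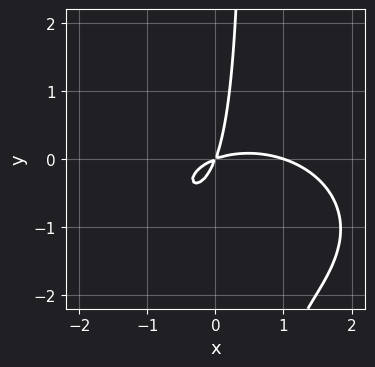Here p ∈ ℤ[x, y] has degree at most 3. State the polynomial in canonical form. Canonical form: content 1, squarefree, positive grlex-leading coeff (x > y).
x^3 + 2*x*y^2 - x^2 + 3*x*y - y^2

1. Degree: the shape is more complex than any degree-2 curve, so deg p = 3.
2. Against the integer gridlines: it meets the x-axis at x = 1 (among the integer gridlines).
3. Solving for integer coefficients yields p as stated.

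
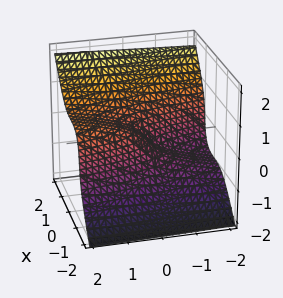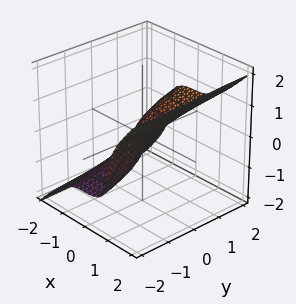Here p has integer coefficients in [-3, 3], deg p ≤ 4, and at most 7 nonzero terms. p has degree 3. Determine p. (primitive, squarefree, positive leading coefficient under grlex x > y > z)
2*x^3 - 2*z^3 - z^2 + y - z

(a) Degree: no degree-2 surface has this shape, so deg p = 3.
(b) Observable constraints: it meets the x-axis at x = 0 (among the integer gridlines); one y-axis crossing is at y = 0; it meets the z-axis at z = 0 (among the integer gridlines).
(c) The integer polynomial consistent with all of this is the stated p.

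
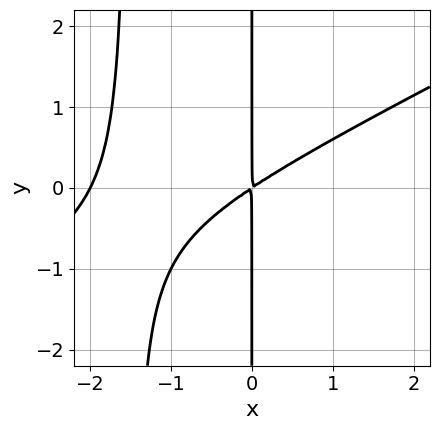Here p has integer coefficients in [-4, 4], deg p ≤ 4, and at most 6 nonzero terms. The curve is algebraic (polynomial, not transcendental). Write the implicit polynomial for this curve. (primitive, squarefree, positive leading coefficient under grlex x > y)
x^3 - 2*x^2*y + 2*x^2 - 3*x*y

(a) The degree is 3 — a generic line meets the curve in up to 3 points.
(b) Against the integer gridlines: the visible y-axis segment lies entirely on the curve; it meets the x-axis at x = -2 (among the integer gridlines).
(c) The integer polynomial consistent with all of this is the stated p.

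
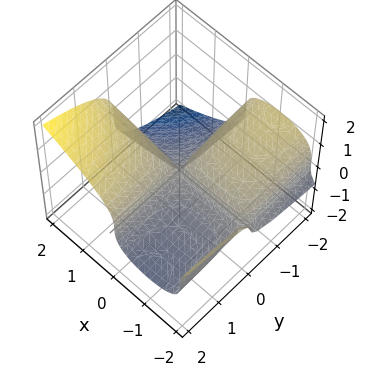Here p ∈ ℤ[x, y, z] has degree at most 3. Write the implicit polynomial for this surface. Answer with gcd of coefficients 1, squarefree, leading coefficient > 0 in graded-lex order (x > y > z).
First, the degree is 3 — no degree-2 surface has this shape.
Then, checking where it meets the axes: the visible y-axis segment lies entirely on the surface; every point of the x-axis in the box is on the surface; one z-axis crossing is at z = 0.
Finally, the integer polynomial consistent with all of this is the stated p.

x^2*y - 2*z^3 + 2*x*y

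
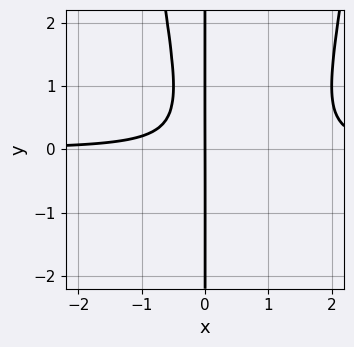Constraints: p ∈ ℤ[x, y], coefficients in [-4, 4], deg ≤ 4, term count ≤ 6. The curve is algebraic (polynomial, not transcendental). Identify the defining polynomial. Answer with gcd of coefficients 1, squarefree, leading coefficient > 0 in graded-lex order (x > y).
2*x^3*y - 3*x^2*y - x*y^2 - x

deg p = 4. A generic line meets the curve in up to 4 points.
Against the integer gridlines: one x-axis crossing is at x = 0; the visible y-axis segment lies entirely on the curve.
Solving for integer coefficients yields p as stated.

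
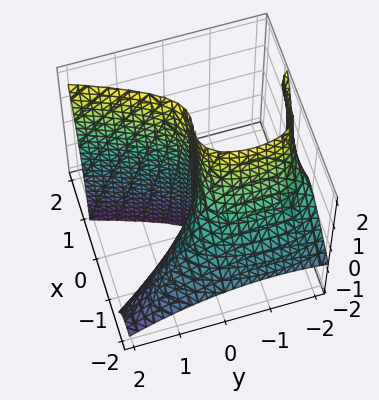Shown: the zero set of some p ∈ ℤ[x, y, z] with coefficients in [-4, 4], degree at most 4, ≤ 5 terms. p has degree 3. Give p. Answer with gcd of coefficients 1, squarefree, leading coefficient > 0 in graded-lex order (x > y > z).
First, the degree is 3 — a generic line meets the surface in up to 3 points.
Next, against the integer gridlines: one x-axis crossing is at x = 0; among the integer gridlines, it crosses the y-axis at y ∈ {-2, 0}; the visible z-axis segment lies entirely on the surface.
Finally, assembling these constraints gives the stated polynomial.

2*x^3 - 2*x^2*z + 3*x^2 - y^2 - 2*y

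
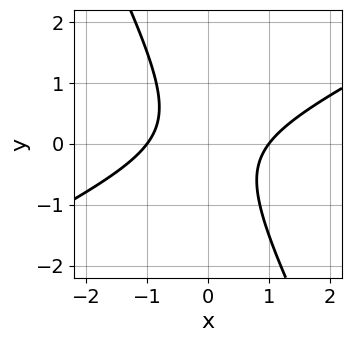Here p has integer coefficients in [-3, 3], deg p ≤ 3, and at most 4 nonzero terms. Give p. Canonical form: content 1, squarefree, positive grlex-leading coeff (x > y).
2*x^2 - 3*x*y - 2*y^2 - 2

(a) The degree is 2 — a generic line meets the curve in up to 2 points.
(b) From the axis intercepts and sections: the curve avoids every integer y-axis point in the box; among the integer gridlines, it crosses the x-axis at x ∈ {-1, 1}.
(c) Together with the visible shape, these determine p as stated.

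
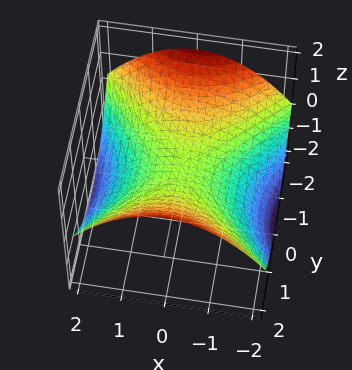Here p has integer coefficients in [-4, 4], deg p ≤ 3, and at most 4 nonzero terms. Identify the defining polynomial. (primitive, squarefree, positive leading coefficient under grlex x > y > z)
(a) The degree is 2 — a hyperbolic paraboloid; a quadric.
(b) Symmetries: the x ↦ −x reflection is a symmetry, so x appears only in even powers; it's symmetric under y → −y, forcing even powers of y.
(c) From the visible intercepts: one z-axis crossing is at z = 0; one x-axis crossing is at x = 0.
(d) The integer polynomial consistent with all of this is the stated p.

x^2 - y^2 + 3*z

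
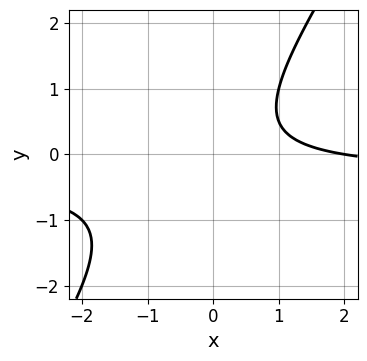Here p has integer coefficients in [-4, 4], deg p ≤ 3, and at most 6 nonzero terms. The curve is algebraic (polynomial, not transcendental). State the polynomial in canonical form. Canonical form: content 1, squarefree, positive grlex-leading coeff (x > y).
3*x*y - 2*y^2 + x - 2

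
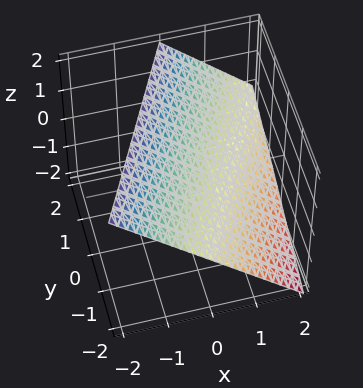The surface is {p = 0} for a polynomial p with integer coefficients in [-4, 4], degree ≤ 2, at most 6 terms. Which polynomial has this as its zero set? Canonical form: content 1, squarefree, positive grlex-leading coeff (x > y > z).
2*x - y + 2*z - 2

The degree is 1 — the surface is flat (a plane).
Observable constraints: it crosses the x-axis at the gridline x = 1; one z-axis crossing is at z = 1; it meets the y-axis at y = -2 (among the integer gridlines).
The integer polynomial consistent with all of this is the stated p.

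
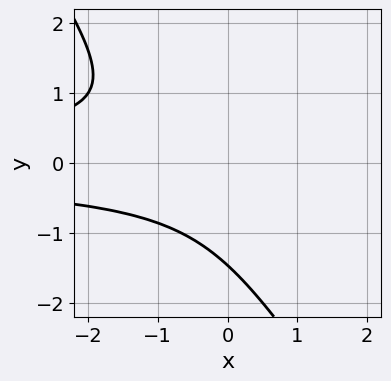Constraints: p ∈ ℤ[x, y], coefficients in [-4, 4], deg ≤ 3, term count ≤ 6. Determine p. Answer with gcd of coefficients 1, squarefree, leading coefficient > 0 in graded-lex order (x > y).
3*x*y^2 + 2*y^3 + 2*y^2 + 2

(a) deg p = 3. A generic line meets the curve in up to 3 points.
(b) From the visible intercepts: the curve avoids every integer x-axis point in the box.
(c) These observations pin down the coefficients.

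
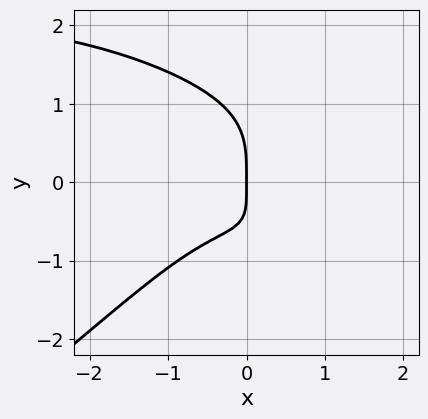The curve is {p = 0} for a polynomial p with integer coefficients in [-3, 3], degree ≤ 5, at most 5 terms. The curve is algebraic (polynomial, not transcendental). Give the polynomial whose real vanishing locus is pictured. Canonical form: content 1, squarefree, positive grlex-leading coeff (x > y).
First, the degree is 4 — the shape is more complex than any degree-3 curve.
Then, against the integer gridlines: it crosses the x-axis at the gridline x = 0; it crosses the y-axis at the gridline y = 0.
Finally, matching integer coefficients to the picture gives p.

x^3*y - 2*y^4 - 2*x^3 - 3*x*y - 3*x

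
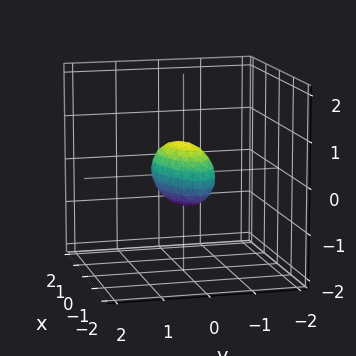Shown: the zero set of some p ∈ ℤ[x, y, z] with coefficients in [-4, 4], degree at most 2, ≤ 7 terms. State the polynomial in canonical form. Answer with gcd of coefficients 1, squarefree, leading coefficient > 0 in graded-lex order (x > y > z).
The degree is 2 — a generic line meets the surface in up to 2 points.
From the axis intercepts and sections: among the integer gridlines, it crosses the x-axis at x ∈ {-1, 1}.
Solving for integer coefficients yields p as stated.

x^2 - x*y + 3*y^2 + 2*z^2 - 1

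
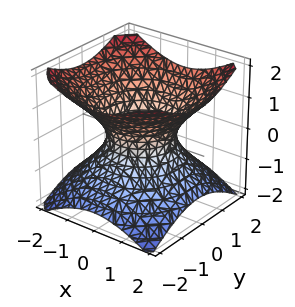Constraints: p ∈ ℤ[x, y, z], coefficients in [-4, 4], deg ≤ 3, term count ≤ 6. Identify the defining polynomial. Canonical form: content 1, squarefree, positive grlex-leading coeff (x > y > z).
2*x^2 + 2*y^2 - 3*z^2 - 2

1. The degree is 2 — one connected sheet with a waist; a quadric.
2. Symmetries: the z ↦ −z reflection is a symmetry, so z appears only in even powers; every cross-section ⟂ z is a circle, so x, y appear only via x² + y².
3. From the visible intercepts: among the integer gridlines, it crosses the x-axis at x ∈ {-1, 1}; the surface avoids every integer z-axis point in the box; the y-axis gridline crossings are at y ∈ {-1, 1}.
4. Together with the visible shape, these determine p as stated.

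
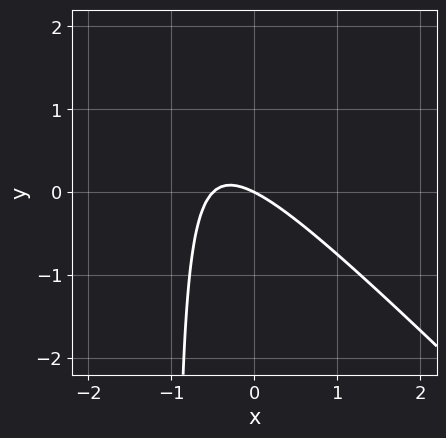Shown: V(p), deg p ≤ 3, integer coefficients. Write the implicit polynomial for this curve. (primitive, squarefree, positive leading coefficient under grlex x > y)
2*x^2 + 2*x*y + x + 2*y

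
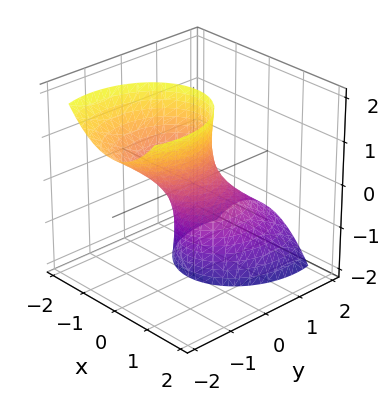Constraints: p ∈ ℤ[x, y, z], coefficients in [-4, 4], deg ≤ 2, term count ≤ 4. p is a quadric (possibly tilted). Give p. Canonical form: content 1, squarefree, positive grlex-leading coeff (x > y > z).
First, deg p = 2. A generic line meets the surface in up to 2 points.
Next, from the visible intercepts: no z-intercept at any integer in the box.
Finally, together with the visible shape, these determine p as stated.

3*x^2 + 2*y^2 + 3*y*z - 1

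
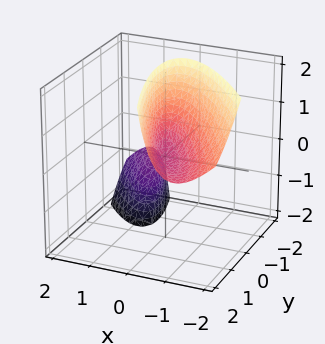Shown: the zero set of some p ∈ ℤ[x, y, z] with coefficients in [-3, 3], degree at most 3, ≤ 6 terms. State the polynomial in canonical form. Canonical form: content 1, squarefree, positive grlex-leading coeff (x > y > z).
3*x^2 + 3*x*y + 2*x*z + y^2 - z

(a) The picture has 2 separate pieces.
(b) The degree is 2 — a generic line meets the surface in up to 2 points.
(c) Reading off the gridlines: one z-axis crossing is at z = 0; one x-axis crossing is at x = 0.
(d) Assembling these constraints gives the stated polynomial.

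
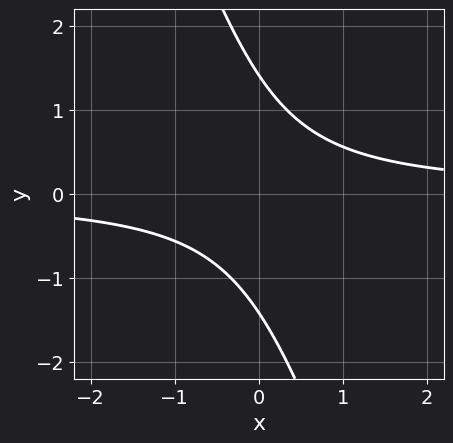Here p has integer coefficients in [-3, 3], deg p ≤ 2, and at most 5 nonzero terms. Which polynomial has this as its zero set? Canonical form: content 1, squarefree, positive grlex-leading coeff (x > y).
3*x*y + y^2 - 2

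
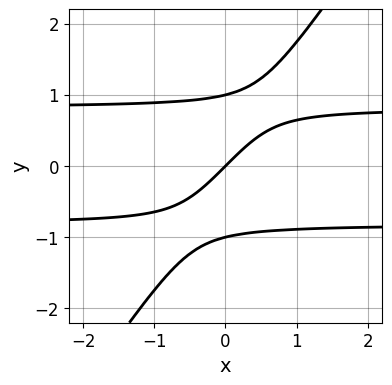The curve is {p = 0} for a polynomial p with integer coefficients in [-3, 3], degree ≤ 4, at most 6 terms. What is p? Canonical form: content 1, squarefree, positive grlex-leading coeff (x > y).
The degree is 3 — a generic line meets the curve in up to 3 points.
Checking where it meets the axes: one x-axis crossing is at x = 0; the y-axis gridline crossings are at y ∈ {-1, 0, 1}.
These observations pin down the coefficients.

3*x*y^2 - 2*y^3 - 2*x + 2*y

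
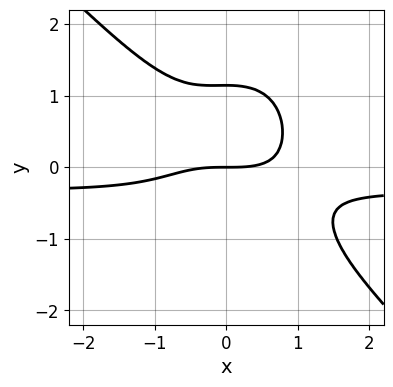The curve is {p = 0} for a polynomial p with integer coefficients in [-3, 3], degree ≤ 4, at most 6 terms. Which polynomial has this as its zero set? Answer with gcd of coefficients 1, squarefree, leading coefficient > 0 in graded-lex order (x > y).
3*x^3*y + x^2*y^2 + 2*y^4 + x^3 - 3*y

(a) The degree is 4 — a generic line meets the curve in up to 4 points.
(b) Observable constraints: one y-axis crossing is at y = 0; it crosses the x-axis at the gridline x = 0.
(c) The integer polynomial consistent with all of this is the stated p.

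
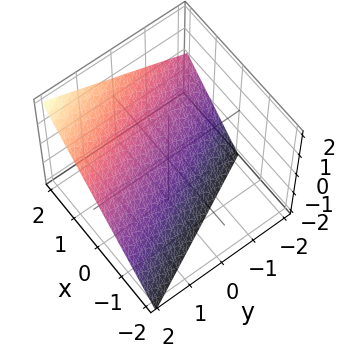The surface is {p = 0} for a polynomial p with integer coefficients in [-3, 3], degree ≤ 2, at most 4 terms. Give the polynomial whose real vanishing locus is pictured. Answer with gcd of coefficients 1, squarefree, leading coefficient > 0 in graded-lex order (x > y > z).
2*x + y - 2*z - 2

The degree is 1 — every cross-section is a straight line — this is a plane.
Observable constraints: it crosses the x-axis at the gridline x = 1; it crosses the y-axis at the gridline y = 2; it crosses the z-axis at the gridline z = -1.
Together with the visible shape, these determine p as stated.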